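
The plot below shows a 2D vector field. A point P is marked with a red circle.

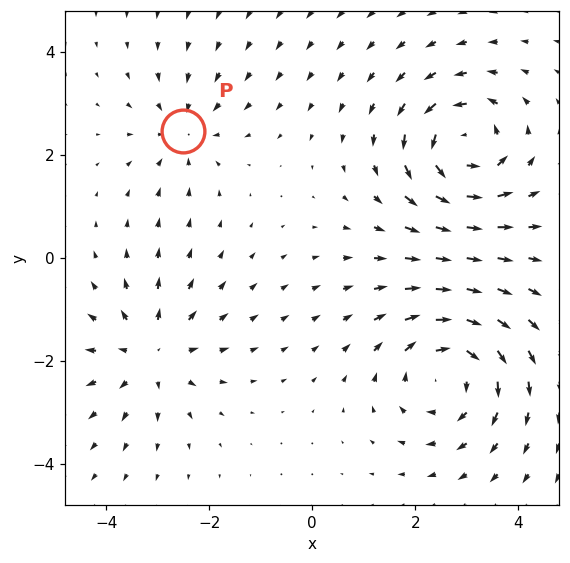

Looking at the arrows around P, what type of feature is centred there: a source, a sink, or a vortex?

sink

At P (-2.5, 2.5) the arrows converge inward. Divergence about -3, curl ≈0 — negative divergence with near-zero curl is a sink.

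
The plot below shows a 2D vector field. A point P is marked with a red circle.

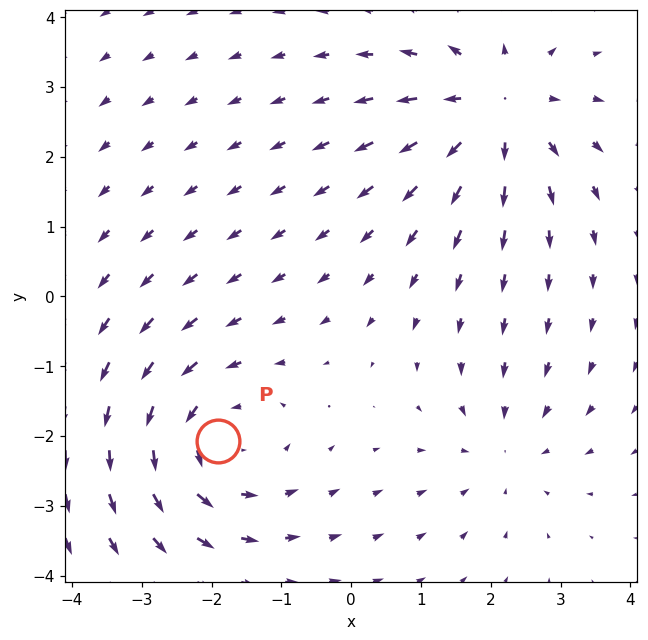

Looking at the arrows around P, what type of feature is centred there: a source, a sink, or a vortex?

vortex

At P (-1.9, -2.1) the arrows circulate counterclockwise. Divergence ≈0, curl about +4 — near-zero divergence with nonzero curl is a vortex.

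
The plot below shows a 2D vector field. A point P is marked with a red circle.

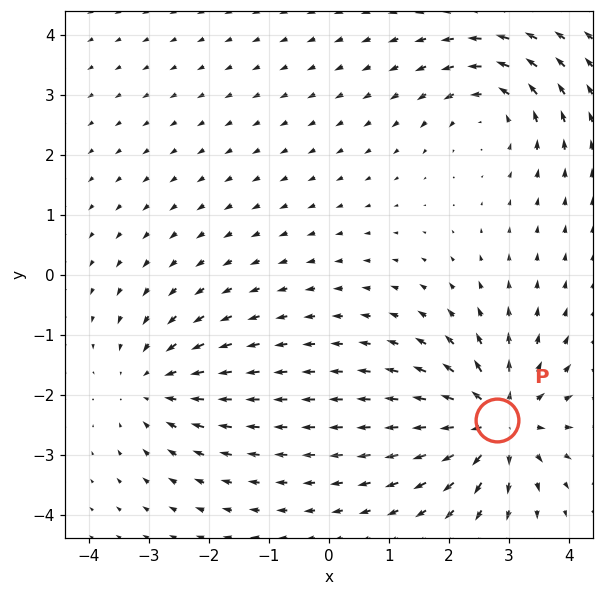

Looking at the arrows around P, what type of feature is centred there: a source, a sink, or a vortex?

At P (2.8, -2.4) the arrows spread outward. Divergence about +5, curl ≈0 — positive divergence with near-zero curl is a source.

source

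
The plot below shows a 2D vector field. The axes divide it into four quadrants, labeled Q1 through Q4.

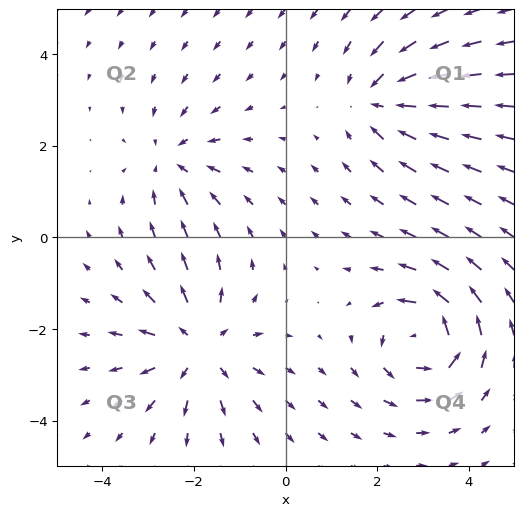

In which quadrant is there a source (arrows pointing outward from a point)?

Q3

The source sits at approximately (-1.9, -2.4), which lies in quadrant Q3. The divergence there is about +4, positive as expected for a source.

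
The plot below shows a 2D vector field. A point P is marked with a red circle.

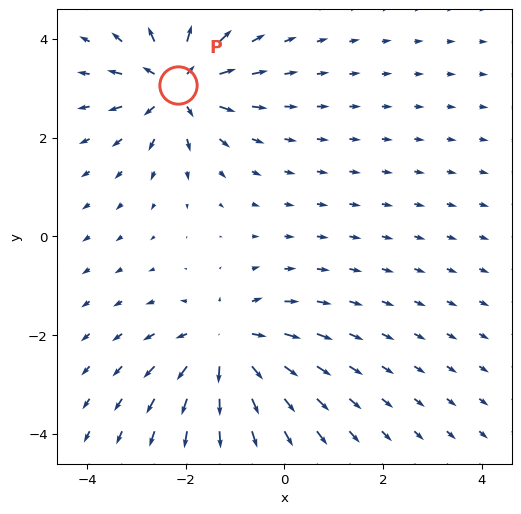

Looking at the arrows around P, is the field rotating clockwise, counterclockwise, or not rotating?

Near P at (-2.2, 3.1) the arrows show no circulation. The curl there is ≈0.

not rotating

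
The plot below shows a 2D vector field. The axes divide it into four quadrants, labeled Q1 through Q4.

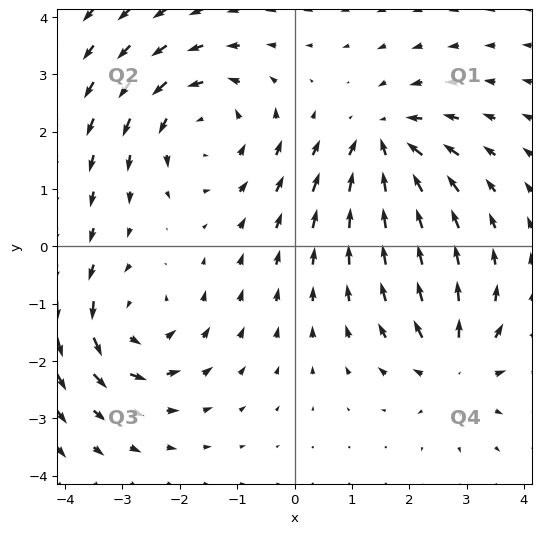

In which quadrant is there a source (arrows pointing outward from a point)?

Q4

The source sits at approximately (2.8, -2.1), which lies in quadrant Q4. The divergence there is about +4, positive as expected for a source.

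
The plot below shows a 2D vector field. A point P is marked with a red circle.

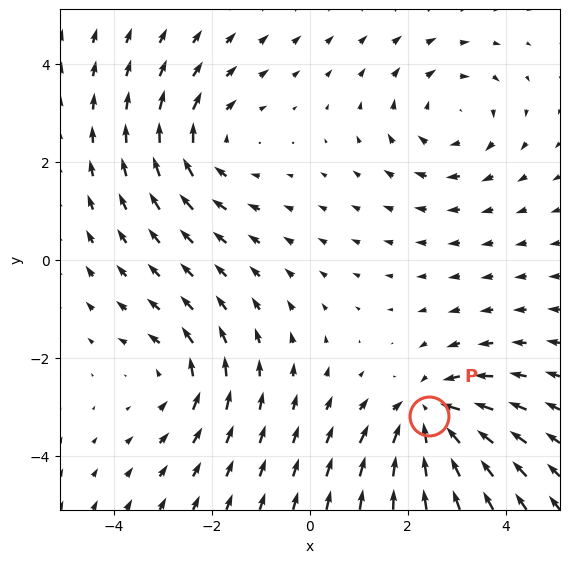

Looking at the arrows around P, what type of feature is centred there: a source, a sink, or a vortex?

At P (2.4, -3.2) the arrows converge inward. Divergence about -5, curl ≈0 — negative divergence with near-zero curl is a sink.

sink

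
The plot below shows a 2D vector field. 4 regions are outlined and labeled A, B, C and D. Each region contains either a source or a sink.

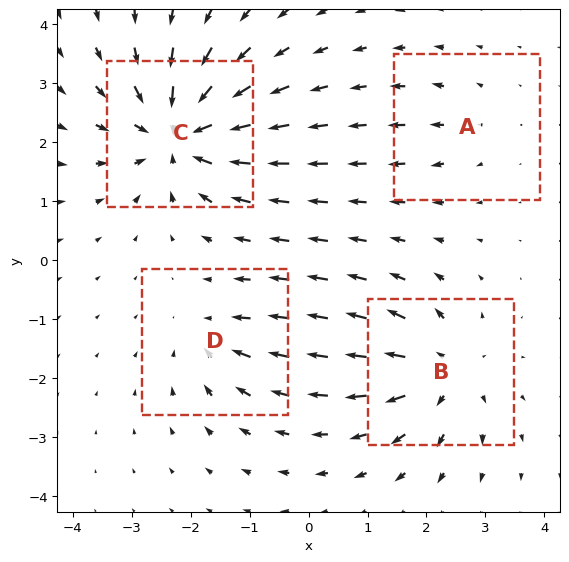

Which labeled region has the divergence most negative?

Divergence at each region's feature centre — A: about +2, B: about +6, C: about -8, D: about -4. Region C is most negative.

C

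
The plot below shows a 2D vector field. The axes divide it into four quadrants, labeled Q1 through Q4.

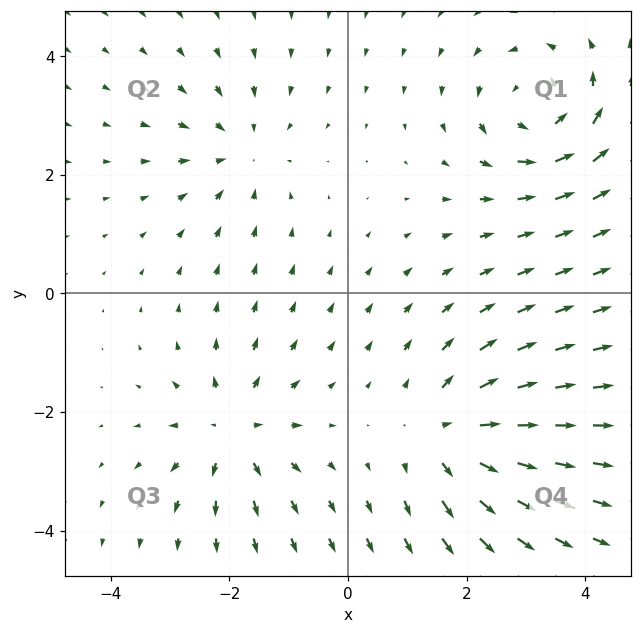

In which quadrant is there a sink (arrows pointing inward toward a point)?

The sink sits at approximately (-1.8, 2.4), which lies in quadrant Q2. The divergence there is about -3, negative as expected for a sink.

Q2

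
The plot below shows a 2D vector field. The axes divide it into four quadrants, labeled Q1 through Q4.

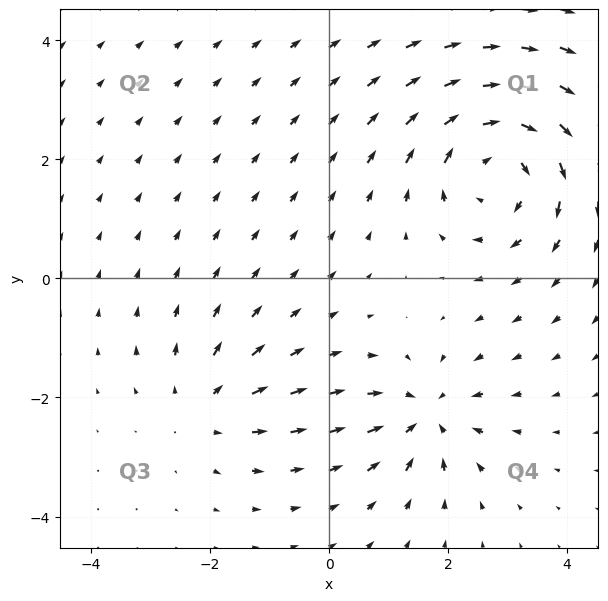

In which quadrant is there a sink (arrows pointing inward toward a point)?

The sink sits at approximately (1.6, -2.3), which lies in quadrant Q4. The divergence there is about -4, negative as expected for a sink.

Q4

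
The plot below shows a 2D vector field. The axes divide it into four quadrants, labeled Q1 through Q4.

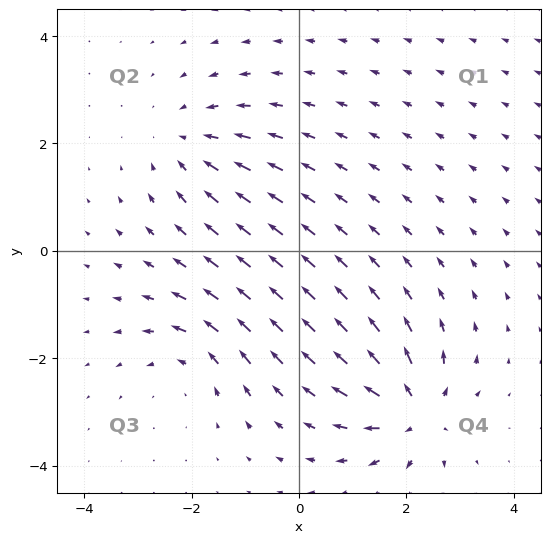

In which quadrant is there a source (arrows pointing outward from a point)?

The source sits at approximately (2.2, -3.0), which lies in quadrant Q4. The divergence there is about +7, positive as expected for a source.

Q4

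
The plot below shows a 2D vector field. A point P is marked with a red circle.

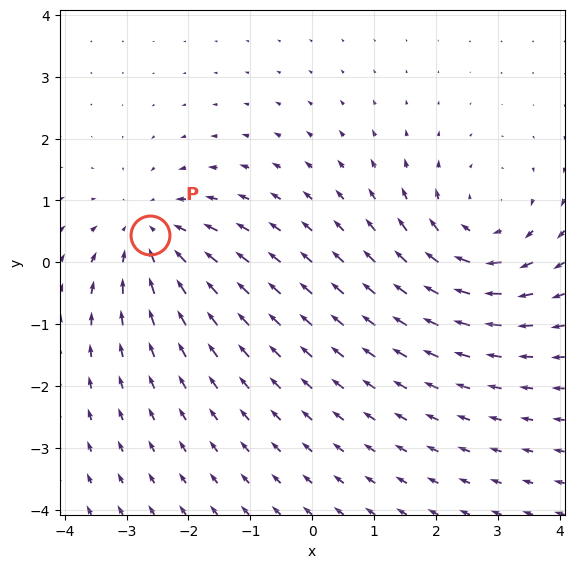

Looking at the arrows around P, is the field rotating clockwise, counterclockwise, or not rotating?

Near P at (-2.6, 0.4) the arrows show no circulation. The curl there is ≈0.

not rotating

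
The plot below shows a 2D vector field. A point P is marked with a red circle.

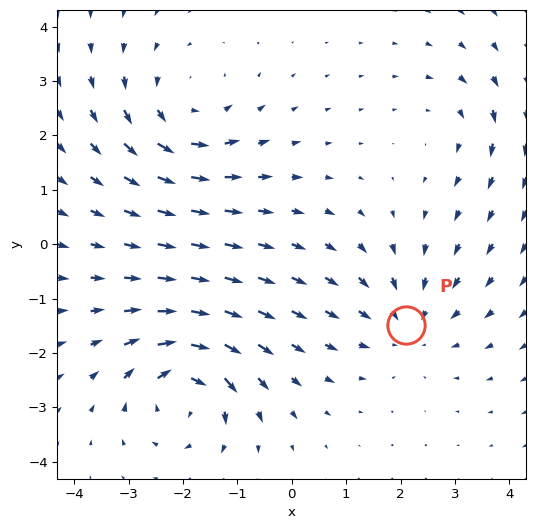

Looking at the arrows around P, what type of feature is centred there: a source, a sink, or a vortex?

sink

At P (2.1, -1.5) the arrows converge inward. Divergence about -3, curl ≈0 — negative divergence with near-zero curl is a sink.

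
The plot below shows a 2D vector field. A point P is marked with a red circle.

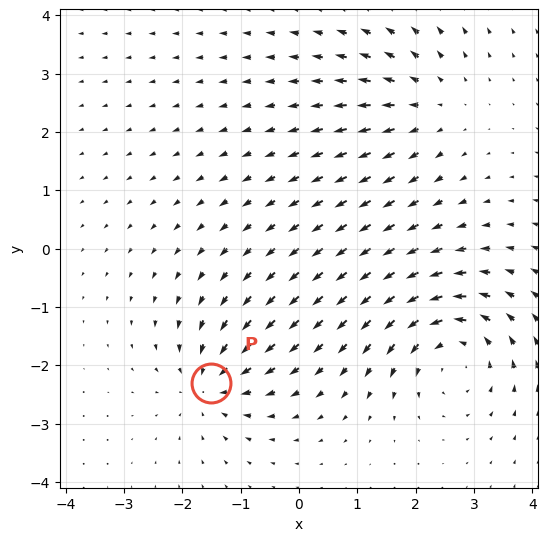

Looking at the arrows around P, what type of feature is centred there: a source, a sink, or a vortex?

sink

At P (-1.5, -2.3) the arrows converge inward. Divergence about -4, curl ≈0 — negative divergence with near-zero curl is a sink.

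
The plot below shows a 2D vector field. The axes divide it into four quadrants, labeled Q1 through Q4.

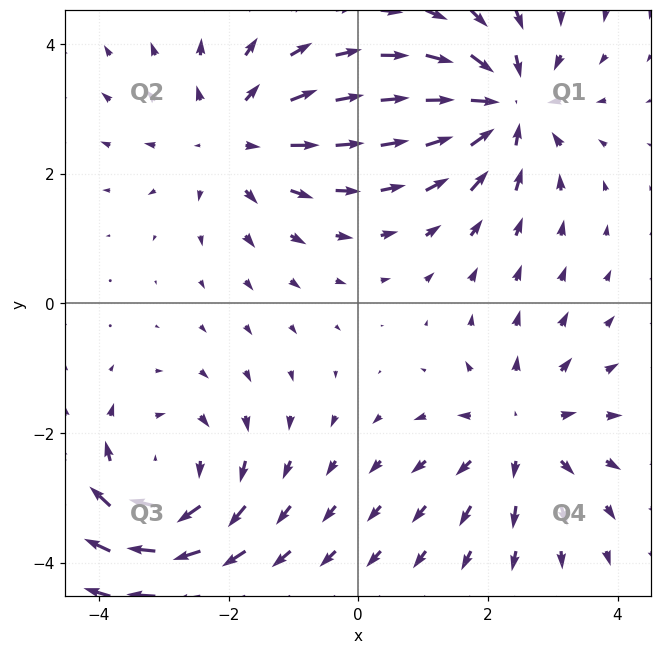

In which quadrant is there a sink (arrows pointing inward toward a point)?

The sink sits at approximately (2.3, 3.0), which lies in quadrant Q1. The divergence there is about -6, negative as expected for a sink.

Q1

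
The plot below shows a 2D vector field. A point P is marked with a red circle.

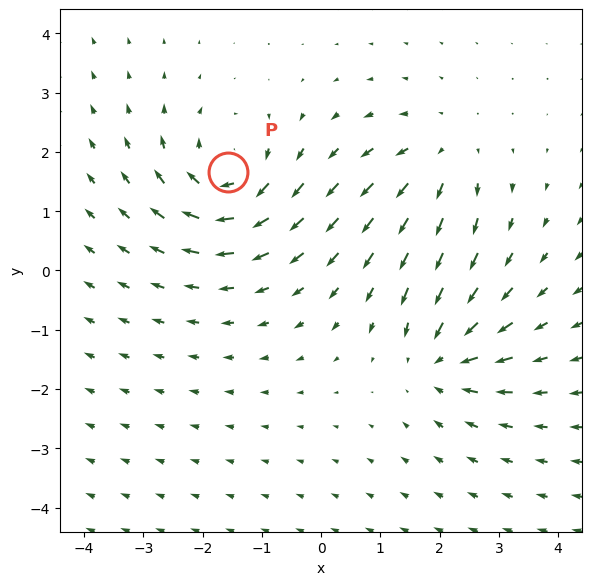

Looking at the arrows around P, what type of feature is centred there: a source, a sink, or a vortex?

At P (-1.6, 1.7) the arrows circulate clockwise. Divergence ≈0, curl about -5 — near-zero divergence with nonzero curl is a vortex.

vortex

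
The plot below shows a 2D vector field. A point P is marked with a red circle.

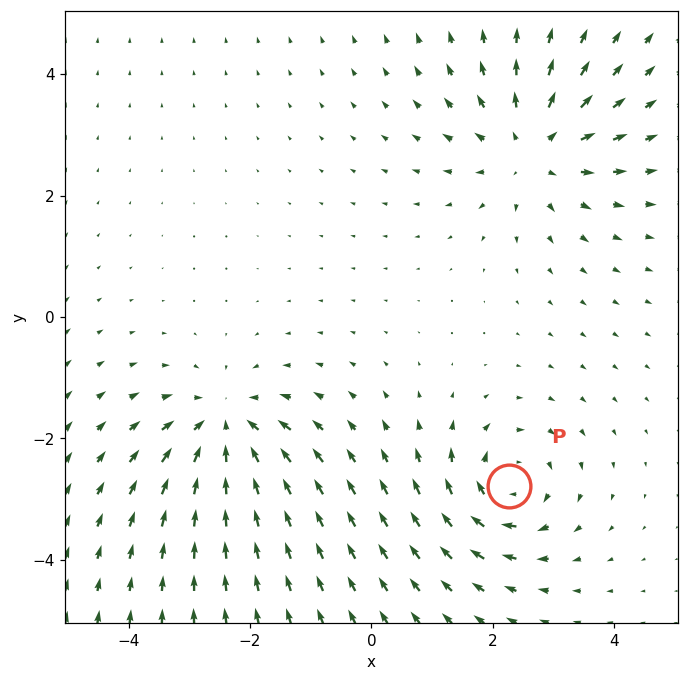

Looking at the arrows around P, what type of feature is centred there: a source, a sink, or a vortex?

vortex

At P (2.3, -2.8) the arrows circulate clockwise. Divergence ≈0, curl about -4 — near-zero divergence with nonzero curl is a vortex.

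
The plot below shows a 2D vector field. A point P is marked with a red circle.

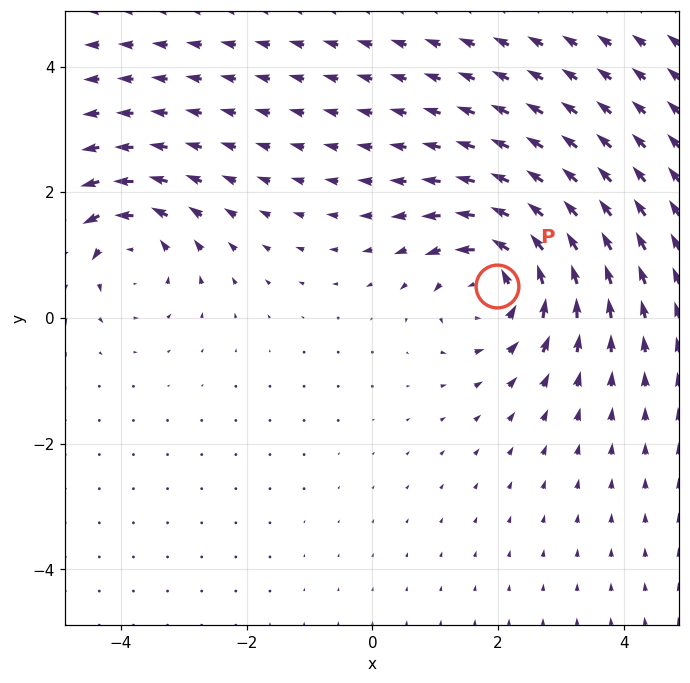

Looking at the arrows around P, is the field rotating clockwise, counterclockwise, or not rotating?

Near P at (2.0, 0.5) the arrows circulate counterclockwise. The curl (z-component) there is about +5; positive curl means counterclockwise rotation.

counterclockwise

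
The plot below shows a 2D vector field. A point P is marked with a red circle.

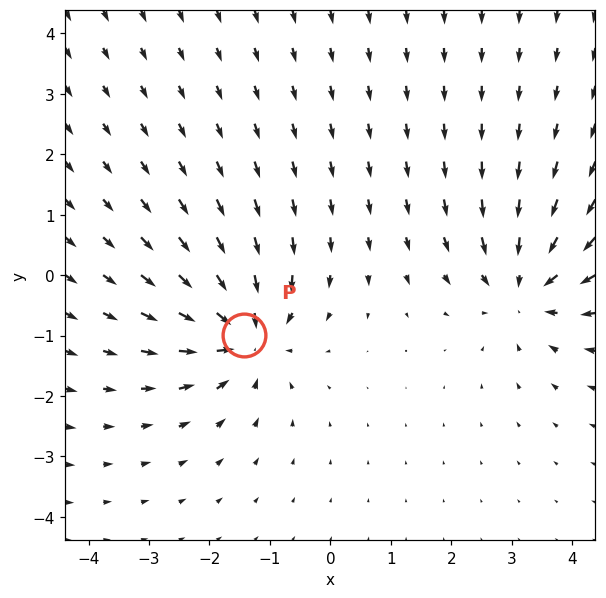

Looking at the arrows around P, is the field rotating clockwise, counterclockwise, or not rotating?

Near P at (-1.4, -1.0) the arrows show no circulation. The curl there is ≈0.

not rotating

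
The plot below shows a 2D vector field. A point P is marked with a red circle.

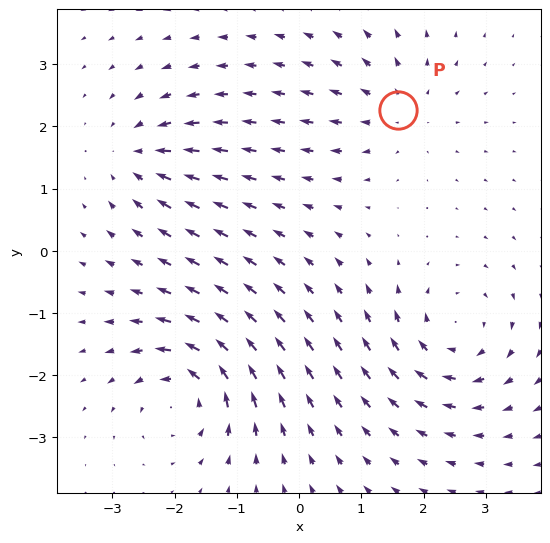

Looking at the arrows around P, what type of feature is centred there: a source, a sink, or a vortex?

source

At P (1.6, 2.3) the arrows spread outward. Divergence about +4, curl ≈0 — positive divergence with near-zero curl is a source.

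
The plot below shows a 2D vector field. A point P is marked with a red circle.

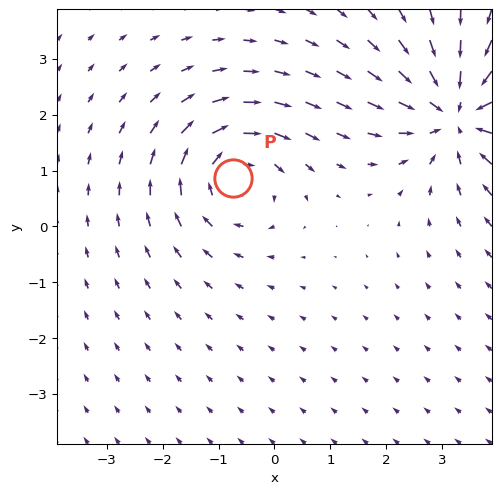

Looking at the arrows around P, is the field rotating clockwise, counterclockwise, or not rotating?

Near P at (-0.7, 0.9) the arrows circulate clockwise. The curl (z-component) there is about -4; negative curl means clockwise rotation.

clockwise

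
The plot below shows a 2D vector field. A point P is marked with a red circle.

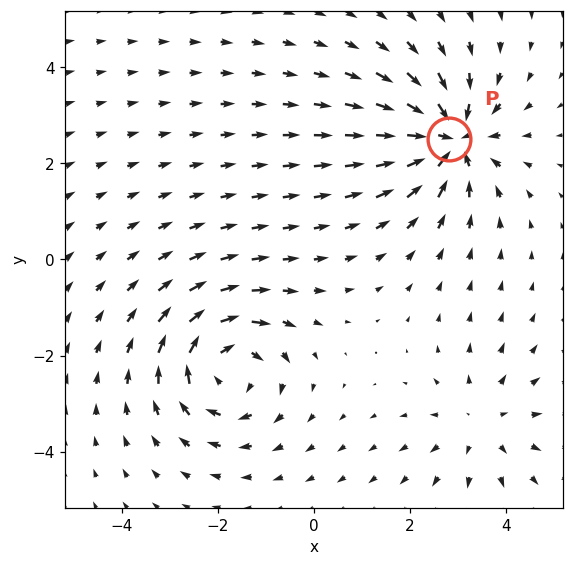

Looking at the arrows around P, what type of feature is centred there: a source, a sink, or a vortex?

At P (2.8, 2.5) the arrows converge inward. Divergence about -6, curl ≈0 — negative divergence with near-zero curl is a sink.

sink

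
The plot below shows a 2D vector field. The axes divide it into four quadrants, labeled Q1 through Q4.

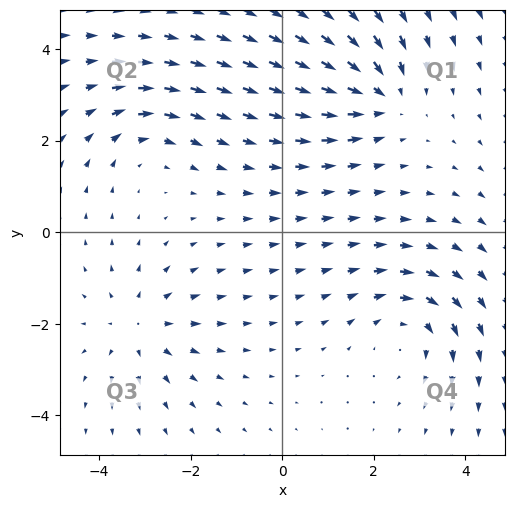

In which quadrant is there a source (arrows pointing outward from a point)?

Q3

The source sits at approximately (-3.1, -2.0), which lies in quadrant Q3. The divergence there is about +3, positive as expected for a source.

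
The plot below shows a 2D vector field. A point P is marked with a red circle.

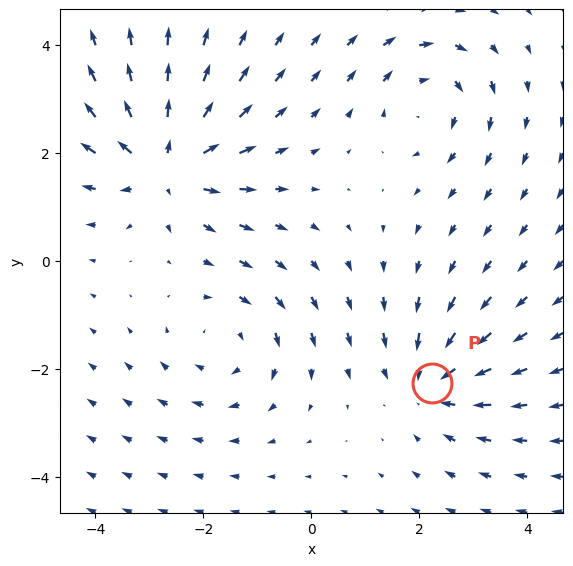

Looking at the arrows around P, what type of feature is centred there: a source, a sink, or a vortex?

sink

At P (2.2, -2.3) the arrows converge inward. Divergence about -4, curl ≈0 — negative divergence with near-zero curl is a sink.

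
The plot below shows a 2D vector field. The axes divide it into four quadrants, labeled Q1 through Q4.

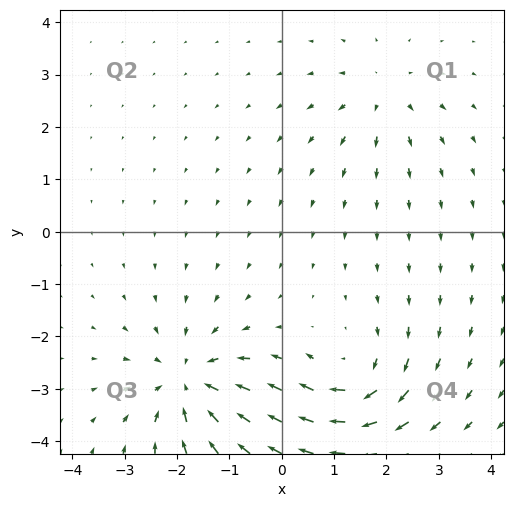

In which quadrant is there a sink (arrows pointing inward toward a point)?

The sink sits at approximately (-1.8, -2.9), which lies in quadrant Q3. The divergence there is about -5, negative as expected for a sink.

Q3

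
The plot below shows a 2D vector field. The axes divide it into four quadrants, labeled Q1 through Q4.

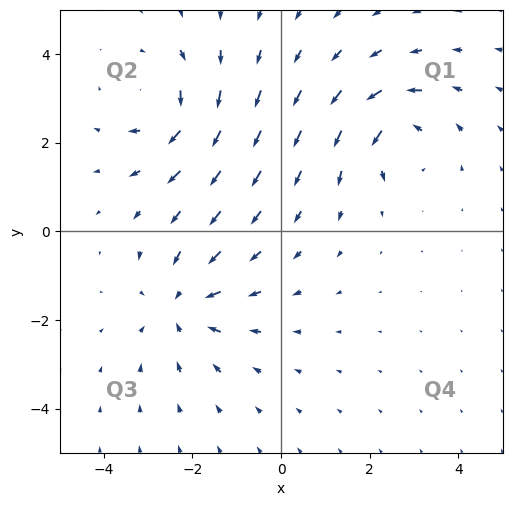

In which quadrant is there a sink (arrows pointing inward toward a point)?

The sink sits at approximately (-2.3, -1.7), which lies in quadrant Q3. The divergence there is about -4, negative as expected for a sink.

Q3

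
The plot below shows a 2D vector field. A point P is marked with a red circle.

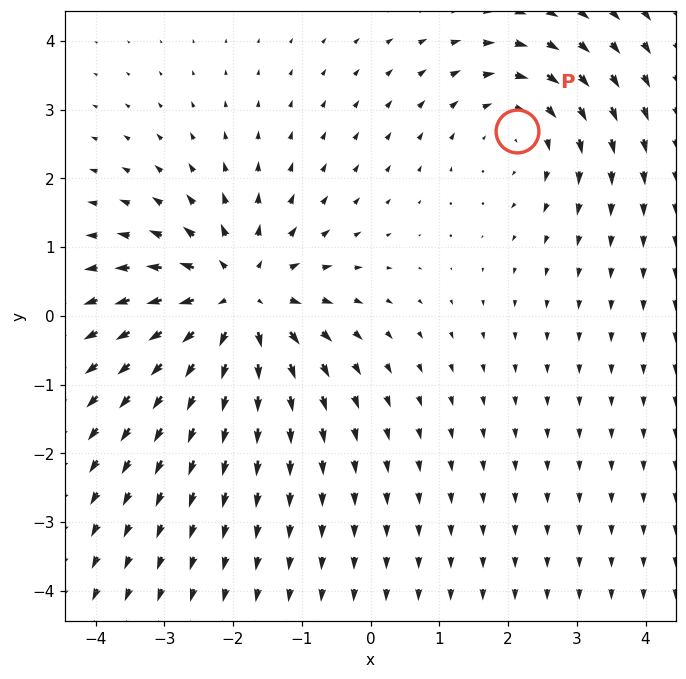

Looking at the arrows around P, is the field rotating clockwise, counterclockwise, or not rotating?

clockwise

Near P at (2.1, 2.7) the arrows circulate clockwise. The curl (z-component) there is about -3; negative curl means clockwise rotation.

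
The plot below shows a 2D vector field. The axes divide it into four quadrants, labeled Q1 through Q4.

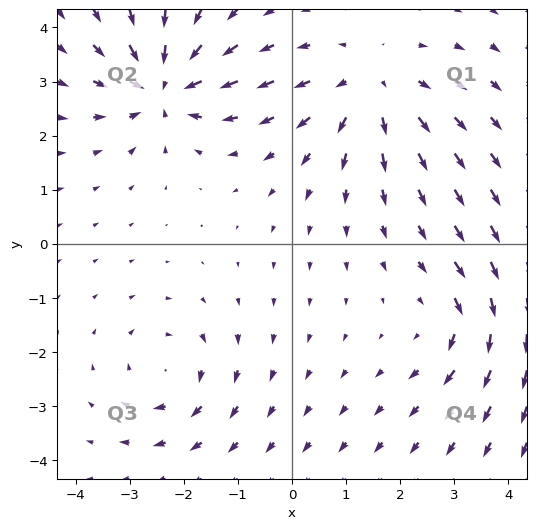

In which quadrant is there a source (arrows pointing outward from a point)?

Q1

The source sits at approximately (1.5, 2.9), which lies in quadrant Q1. The divergence there is about +4, positive as expected for a source.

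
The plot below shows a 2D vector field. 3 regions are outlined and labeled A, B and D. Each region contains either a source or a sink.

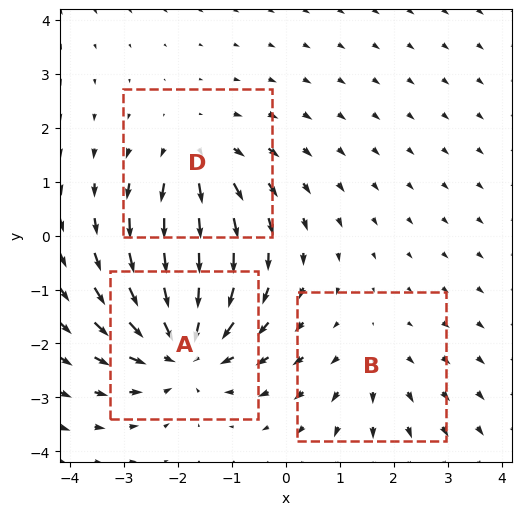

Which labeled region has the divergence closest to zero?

Divergence at each region's feature centre — A: about -4, B: about +2, D: about +3. Region B is closest to zero.

B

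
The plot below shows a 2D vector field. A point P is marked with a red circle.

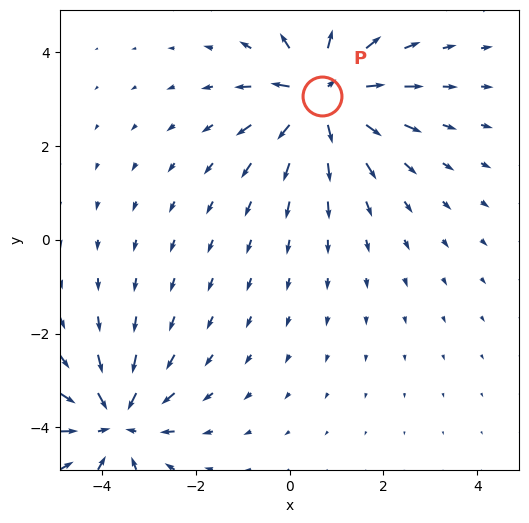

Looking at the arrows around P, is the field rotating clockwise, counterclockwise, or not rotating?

Near P at (0.7, 3.1) the arrows show no circulation. The curl there is ≈0.

not rotating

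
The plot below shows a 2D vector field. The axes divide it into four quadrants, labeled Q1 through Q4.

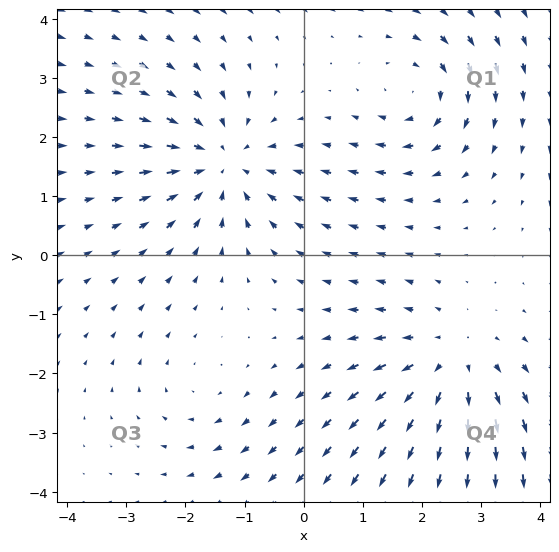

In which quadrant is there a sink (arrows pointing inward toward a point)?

The sink sits at approximately (-1.3, 1.5), which lies in quadrant Q2. The divergence there is about -5, negative as expected for a sink.

Q2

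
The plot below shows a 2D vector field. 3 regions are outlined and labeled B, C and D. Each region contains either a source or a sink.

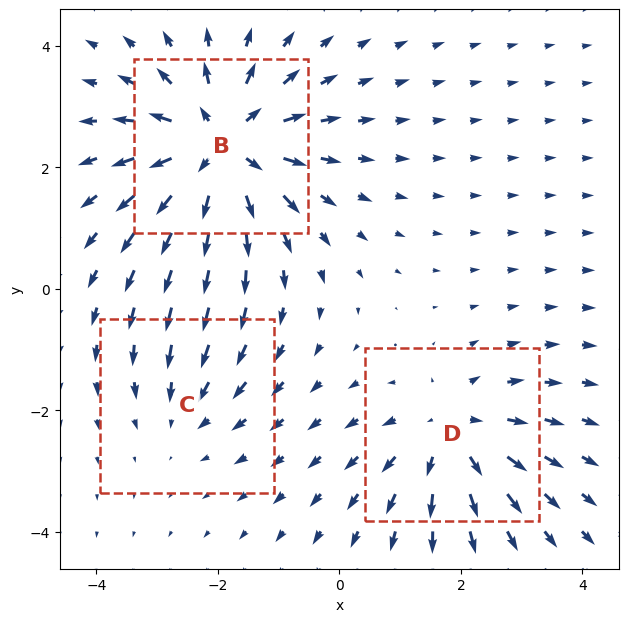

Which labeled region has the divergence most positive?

Divergence at each region's feature centre — B: about +5, C: about -2, D: about +3. Region B is most positive.

B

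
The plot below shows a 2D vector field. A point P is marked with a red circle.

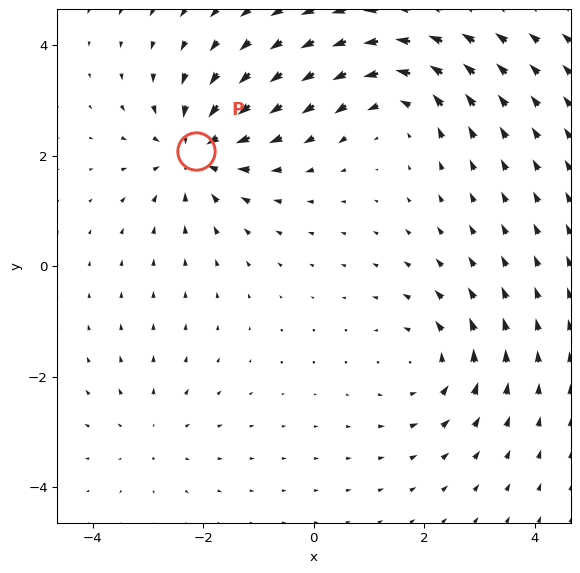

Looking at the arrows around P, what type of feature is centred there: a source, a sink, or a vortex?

sink

At P (-2.1, 2.1) the arrows converge inward. Divergence about -5, curl ≈0 — negative divergence with near-zero curl is a sink.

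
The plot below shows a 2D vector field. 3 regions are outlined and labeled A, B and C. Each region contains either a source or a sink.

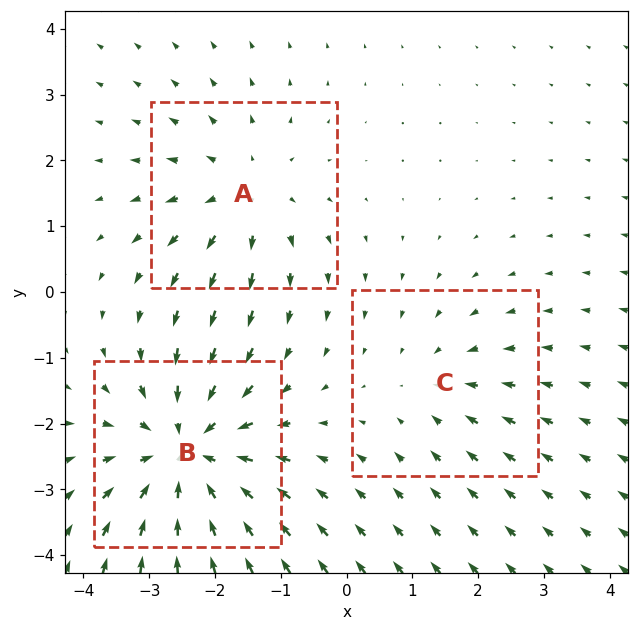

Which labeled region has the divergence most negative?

B

Divergence at each region's feature centre — A: about +3, B: about -4, C: about -2. Region B is most negative.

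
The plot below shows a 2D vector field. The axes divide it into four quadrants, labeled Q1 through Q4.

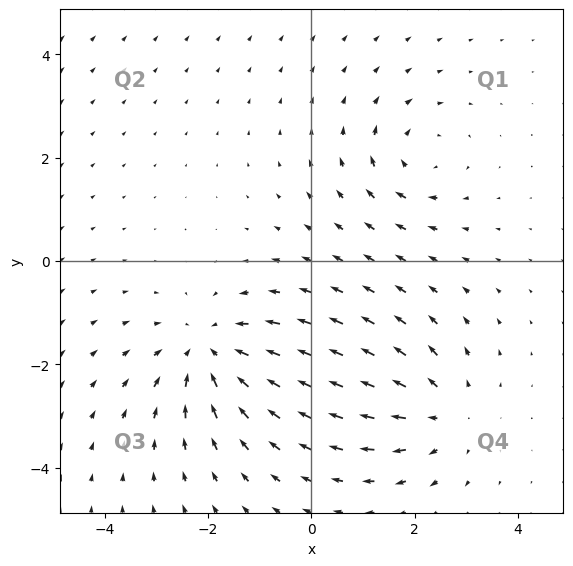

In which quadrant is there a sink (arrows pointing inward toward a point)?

Q3

The sink sits at approximately (-2.0, -1.8), which lies in quadrant Q3. The divergence there is about -4, negative as expected for a sink.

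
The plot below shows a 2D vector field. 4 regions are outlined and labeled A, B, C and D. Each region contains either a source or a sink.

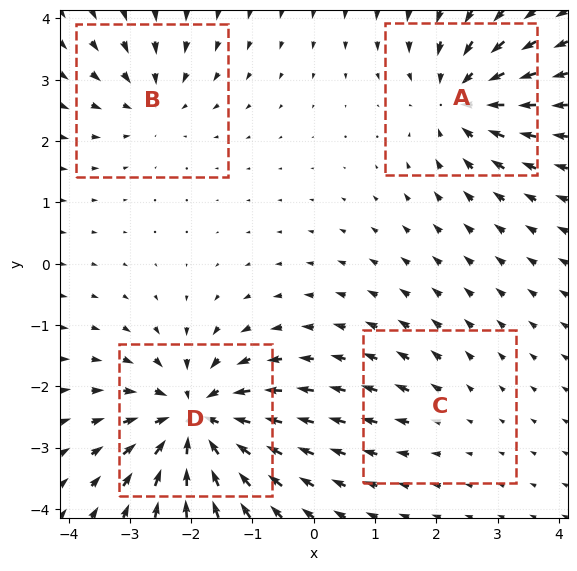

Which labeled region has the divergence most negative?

D

Divergence at each region's feature centre — A: about -6, B: about -4, C: about +2, D: about -8. Region D is most negative.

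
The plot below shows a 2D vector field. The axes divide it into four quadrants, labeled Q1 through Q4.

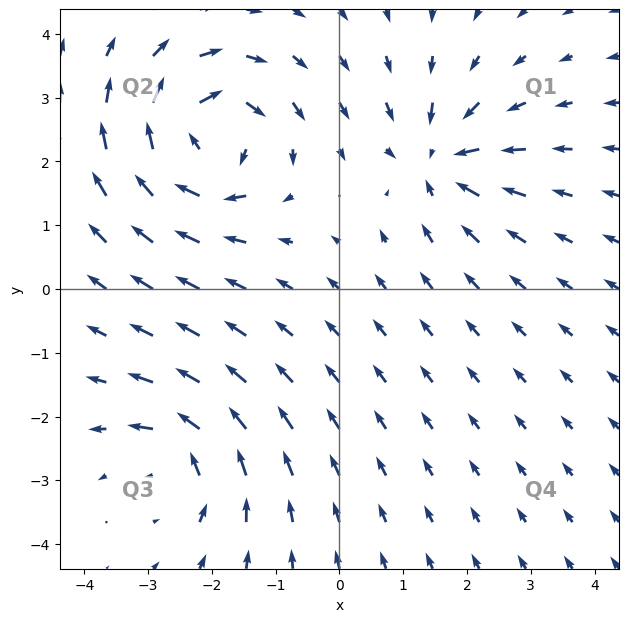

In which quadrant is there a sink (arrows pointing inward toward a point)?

The sink sits at approximately (1.6, 2.0), which lies in quadrant Q1. The divergence there is about -4, negative as expected for a sink.

Q1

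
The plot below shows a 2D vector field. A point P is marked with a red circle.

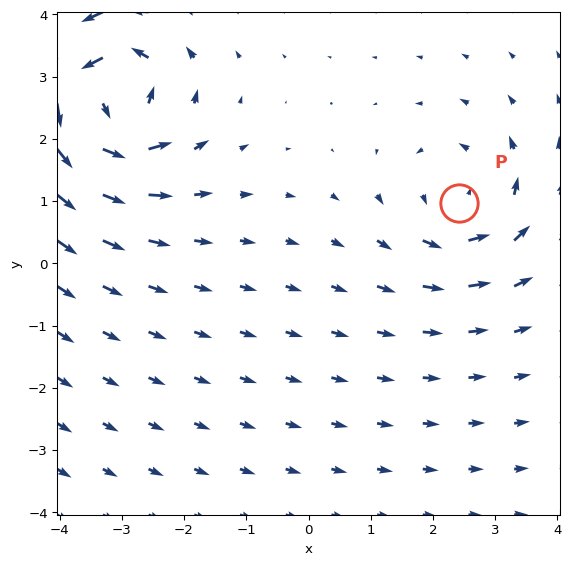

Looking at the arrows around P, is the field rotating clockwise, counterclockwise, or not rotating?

counterclockwise

Near P at (2.4, 1.0) the arrows circulate counterclockwise. The curl (z-component) there is about +3; positive curl means counterclockwise rotation.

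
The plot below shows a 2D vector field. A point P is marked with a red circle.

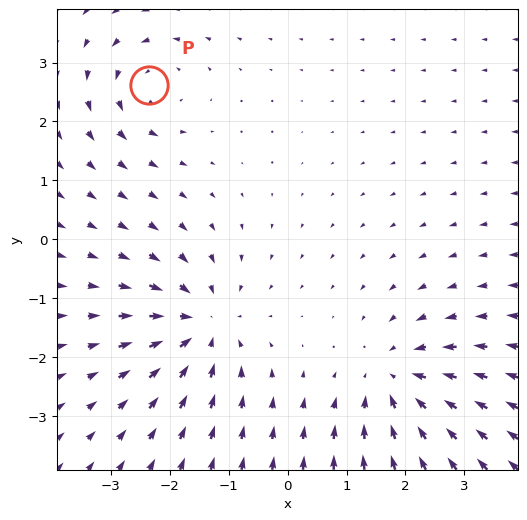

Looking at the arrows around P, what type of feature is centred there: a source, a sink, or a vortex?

At P (-2.4, 2.6) the arrows circulate counterclockwise. Divergence ≈0, curl about +3 — near-zero divergence with nonzero curl is a vortex.

vortex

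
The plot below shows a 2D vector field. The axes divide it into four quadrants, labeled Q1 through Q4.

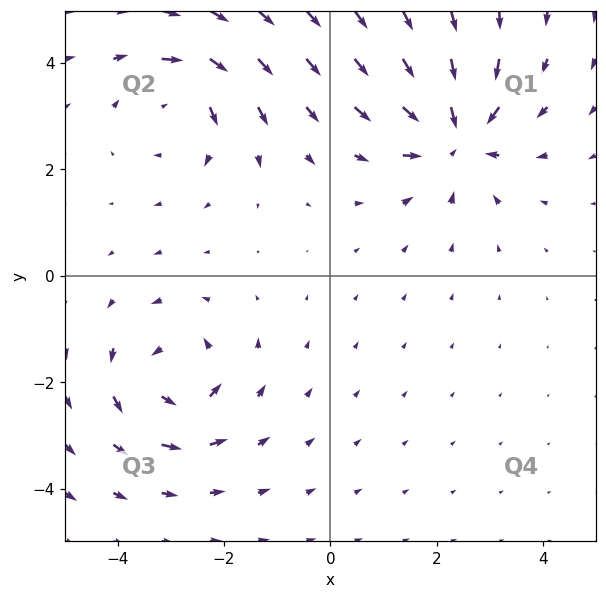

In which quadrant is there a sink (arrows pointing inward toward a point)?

Q1

The sink sits at approximately (2.4, 2.6), which lies in quadrant Q1. The divergence there is about -4, negative as expected for a sink.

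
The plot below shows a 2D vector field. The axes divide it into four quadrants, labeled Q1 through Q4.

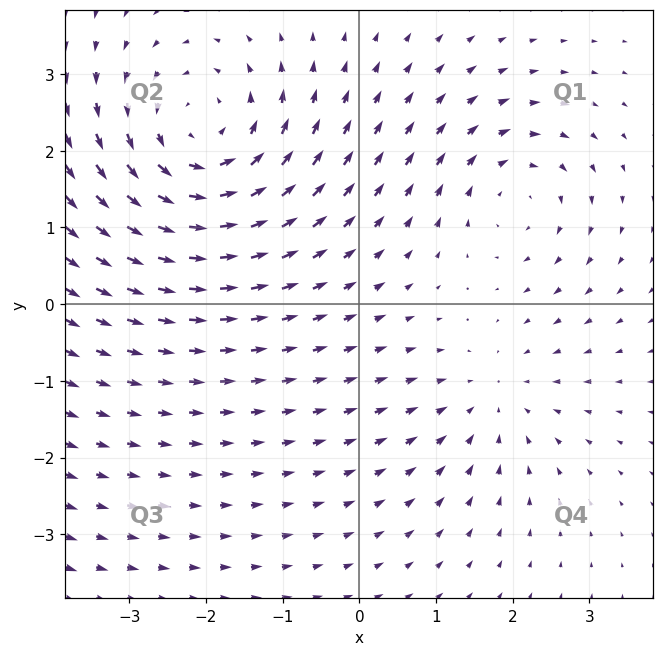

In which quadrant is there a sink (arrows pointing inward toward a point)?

The sink sits at approximately (1.7, -1.2), which lies in quadrant Q4. The divergence there is about -2, negative as expected for a sink.

Q4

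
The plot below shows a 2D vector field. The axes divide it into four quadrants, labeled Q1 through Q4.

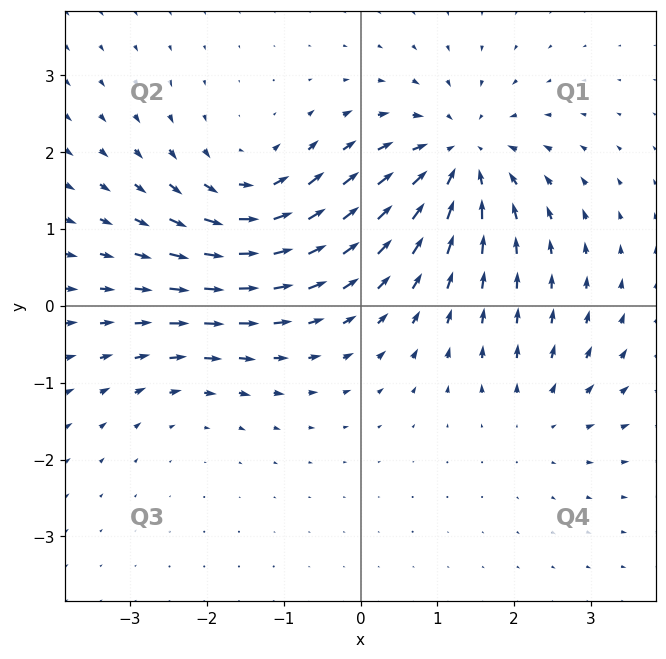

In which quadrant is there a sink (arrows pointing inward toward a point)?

The sink sits at approximately (1.3, 1.9), which lies in quadrant Q1. The divergence there is about -6, negative as expected for a sink.

Q1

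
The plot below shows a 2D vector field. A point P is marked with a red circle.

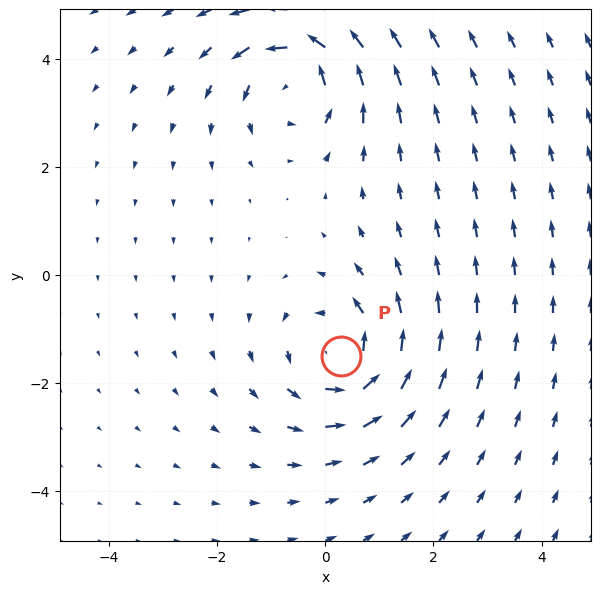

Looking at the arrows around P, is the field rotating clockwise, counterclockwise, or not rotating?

counterclockwise

Near P at (0.3, -1.5) the arrows circulate counterclockwise. The curl (z-component) there is about +4; positive curl means counterclockwise rotation.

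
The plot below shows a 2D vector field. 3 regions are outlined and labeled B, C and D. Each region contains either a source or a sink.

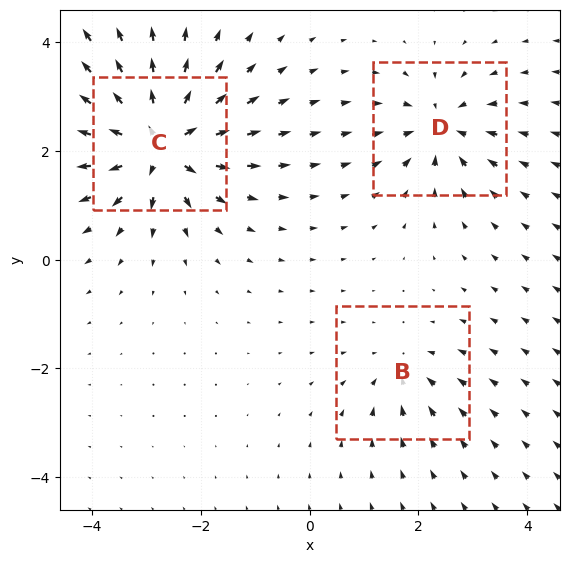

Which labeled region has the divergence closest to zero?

B

Divergence at each region's feature centre — B: about -3, C: about +7, D: about -4. Region B is closest to zero.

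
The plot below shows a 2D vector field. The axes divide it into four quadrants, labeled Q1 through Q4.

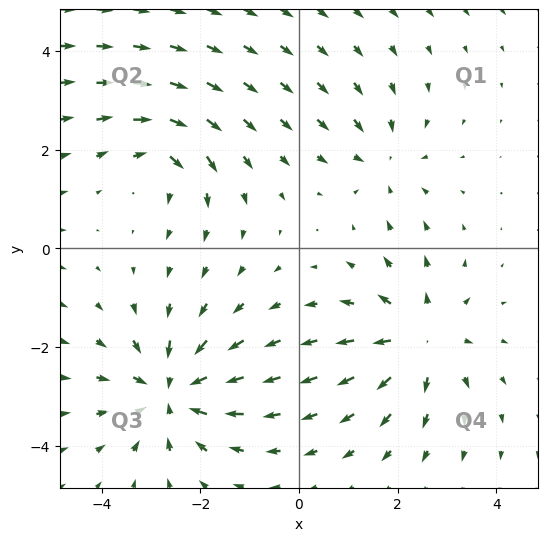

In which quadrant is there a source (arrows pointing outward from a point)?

Q4

The source sits at approximately (2.5, -1.8), which lies in quadrant Q4. The divergence there is about +4, positive as expected for a source.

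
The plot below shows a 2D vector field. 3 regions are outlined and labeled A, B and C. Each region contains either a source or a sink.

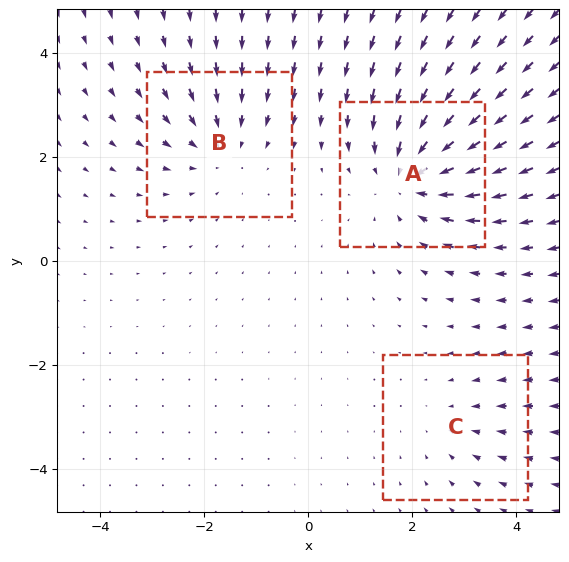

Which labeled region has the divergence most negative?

Divergence at each region's feature centre — A: about -5, B: about -3, C: about -2. Region A is most negative.

A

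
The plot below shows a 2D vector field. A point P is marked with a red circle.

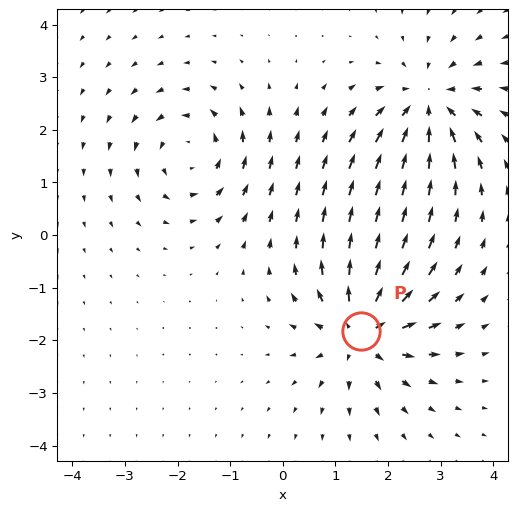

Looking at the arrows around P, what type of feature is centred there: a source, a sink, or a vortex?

source

At P (1.5, -1.8) the arrows spread outward. Divergence about +5, curl ≈0 — positive divergence with near-zero curl is a source.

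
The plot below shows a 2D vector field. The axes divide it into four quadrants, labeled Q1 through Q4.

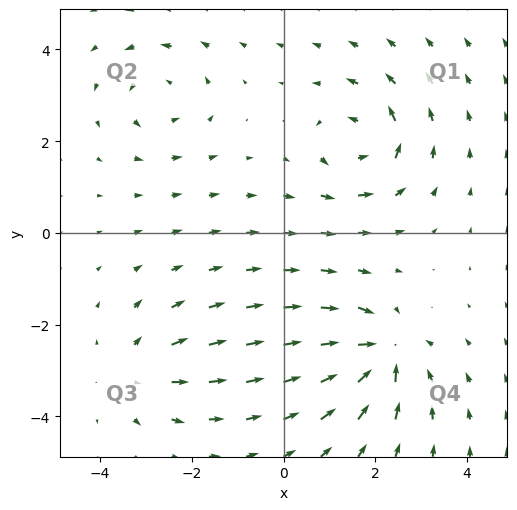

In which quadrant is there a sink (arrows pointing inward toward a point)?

The sink sits at approximately (2.2, -2.6), which lies in quadrant Q4. The divergence there is about -7, negative as expected for a sink.

Q4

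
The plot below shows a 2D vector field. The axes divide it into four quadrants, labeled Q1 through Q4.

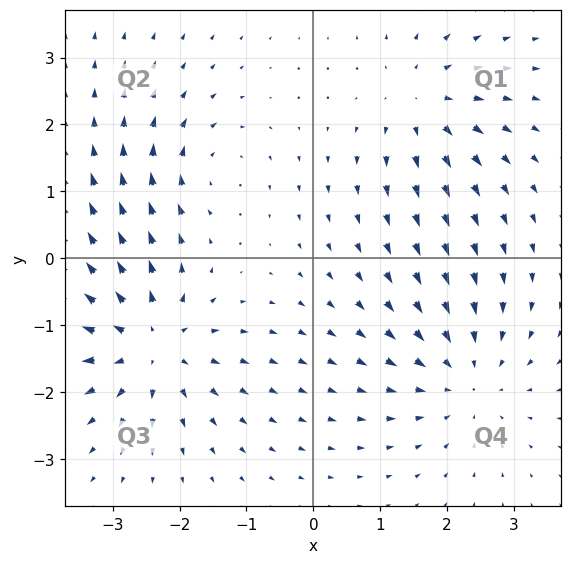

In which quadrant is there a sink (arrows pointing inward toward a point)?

The sink sits at approximately (2.3, -1.8), which lies in quadrant Q4. The divergence there is about -4, negative as expected for a sink.

Q4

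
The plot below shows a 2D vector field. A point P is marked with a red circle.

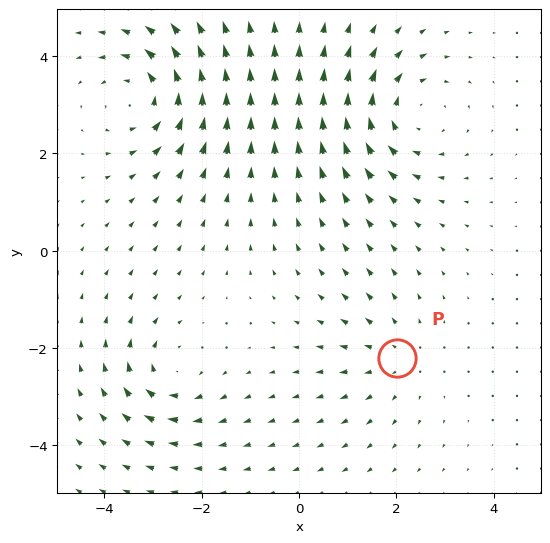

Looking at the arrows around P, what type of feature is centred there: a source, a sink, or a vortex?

source

At P (2.0, -2.2) the arrows spread outward. Divergence about +2, curl ≈0 — positive divergence with near-zero curl is a source.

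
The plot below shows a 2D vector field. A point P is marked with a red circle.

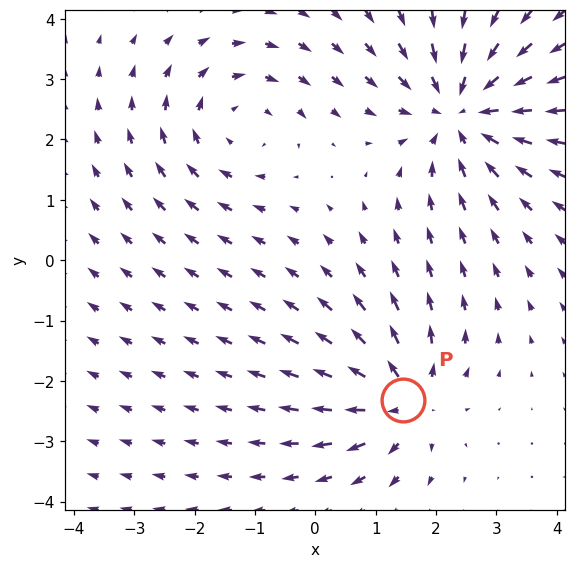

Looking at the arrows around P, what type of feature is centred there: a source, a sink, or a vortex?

source

At P (1.5, -2.3) the arrows spread outward. Divergence about +5, curl ≈0 — positive divergence with near-zero curl is a source.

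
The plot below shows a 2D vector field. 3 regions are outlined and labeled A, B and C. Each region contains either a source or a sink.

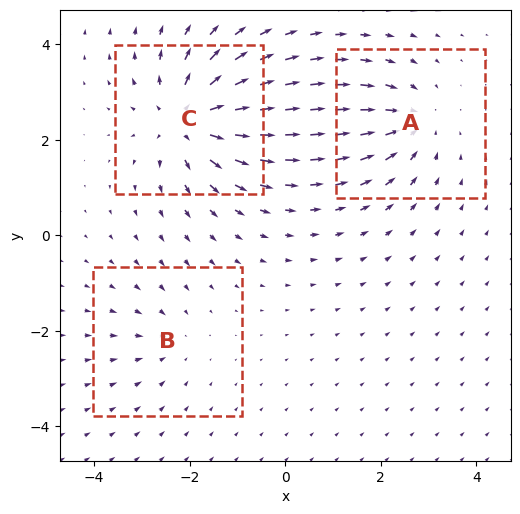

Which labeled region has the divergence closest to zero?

Divergence at each region's feature centre — A: about -4, B: about -2, C: about +5. Region B is closest to zero.

B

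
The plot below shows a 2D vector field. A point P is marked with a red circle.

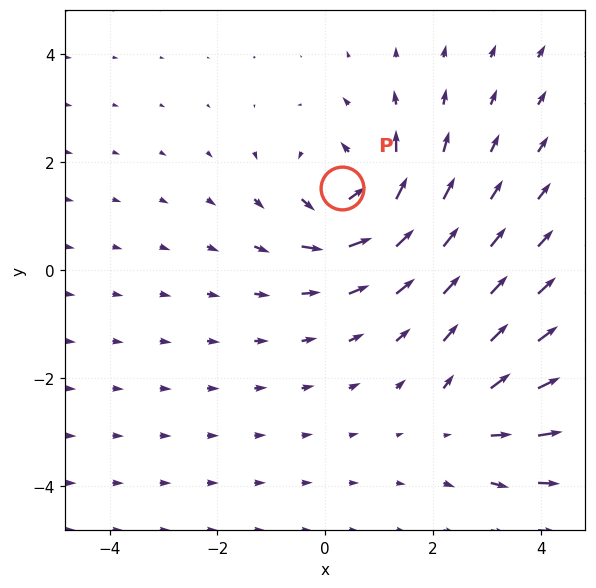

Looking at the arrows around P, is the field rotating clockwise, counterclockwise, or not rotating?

counterclockwise

Near P at (0.3, 1.5) the arrows circulate counterclockwise. The curl (z-component) there is about +5; positive curl means counterclockwise rotation.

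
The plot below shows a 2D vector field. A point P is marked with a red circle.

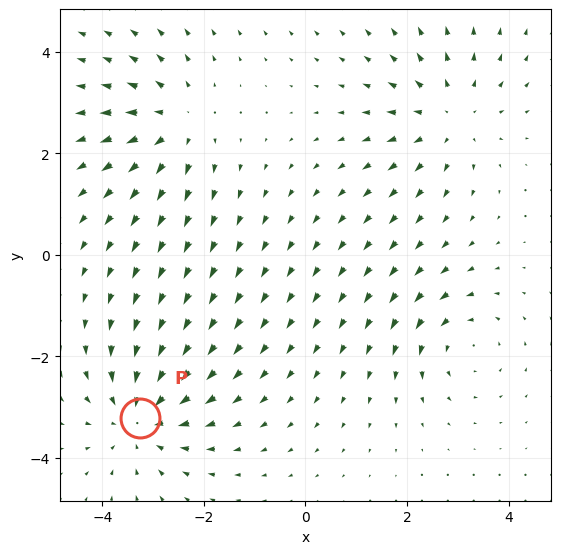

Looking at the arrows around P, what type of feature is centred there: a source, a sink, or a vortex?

sink

At P (-3.3, -3.2) the arrows converge inward. Divergence about -5, curl ≈0 — negative divergence with near-zero curl is a sink.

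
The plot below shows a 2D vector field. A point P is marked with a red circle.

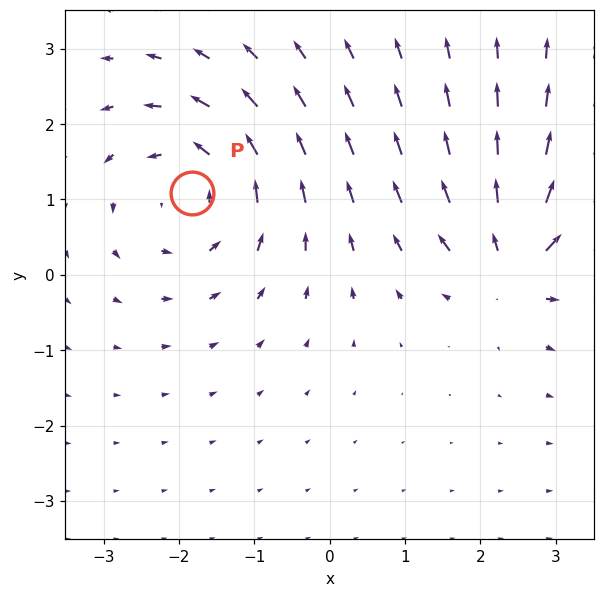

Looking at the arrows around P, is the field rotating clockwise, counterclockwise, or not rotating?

Near P at (-1.8, 1.1) the arrows circulate counterclockwise. The curl (z-component) there is about +4; positive curl means counterclockwise rotation.

counterclockwise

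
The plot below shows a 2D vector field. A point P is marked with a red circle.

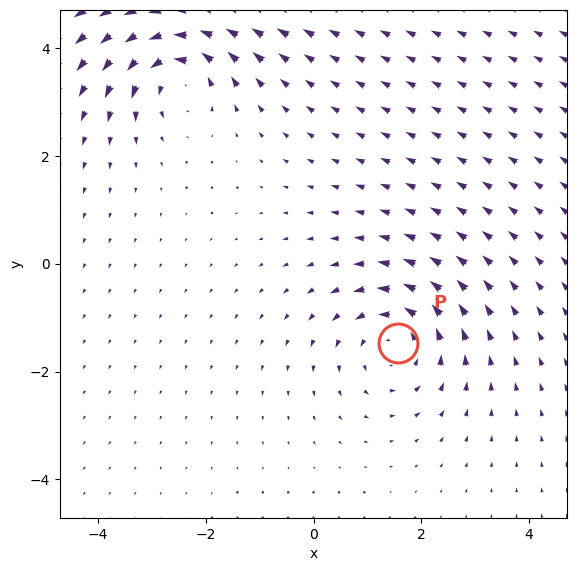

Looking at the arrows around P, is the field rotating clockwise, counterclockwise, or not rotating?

counterclockwise

Near P at (1.6, -1.5) the arrows circulate counterclockwise. The curl (z-component) there is about +4; positive curl means counterclockwise rotation.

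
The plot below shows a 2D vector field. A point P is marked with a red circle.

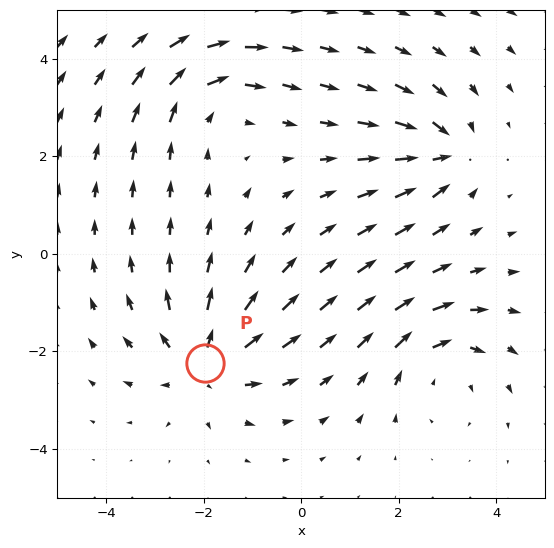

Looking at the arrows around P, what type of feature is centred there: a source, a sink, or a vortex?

At P (-2.0, -2.2) the arrows spread outward. Divergence about +5, curl ≈0 — positive divergence with near-zero curl is a source.

source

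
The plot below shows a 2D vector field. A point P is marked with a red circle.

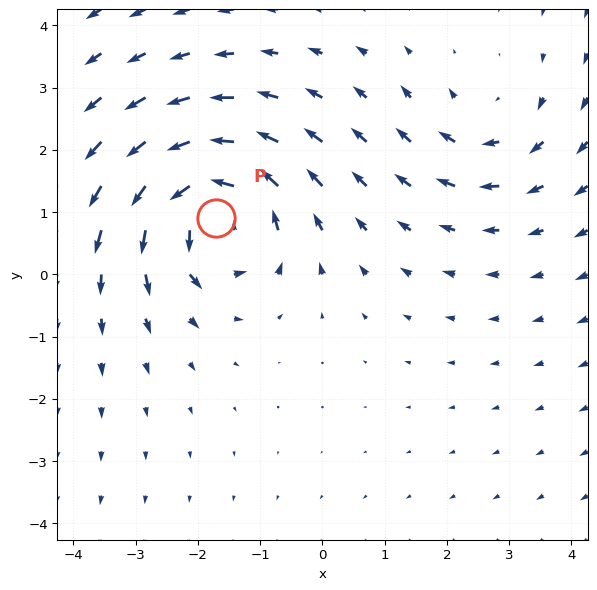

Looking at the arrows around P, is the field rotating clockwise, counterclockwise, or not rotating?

Near P at (-1.7, 0.9) the arrows circulate counterclockwise. The curl (z-component) there is about +6; positive curl means counterclockwise rotation.

counterclockwise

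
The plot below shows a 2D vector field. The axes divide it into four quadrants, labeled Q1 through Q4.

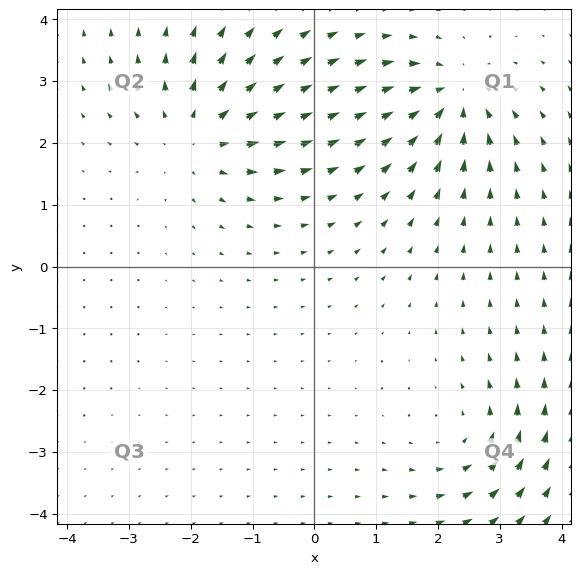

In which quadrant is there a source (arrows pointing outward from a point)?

The source sits at approximately (-1.9, 2.1), which lies in quadrant Q2. The divergence there is about +4, positive as expected for a source.

Q2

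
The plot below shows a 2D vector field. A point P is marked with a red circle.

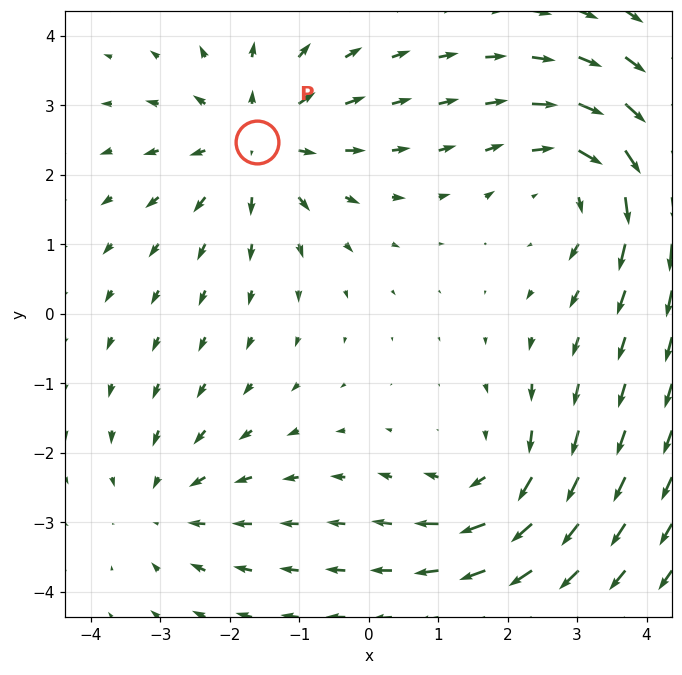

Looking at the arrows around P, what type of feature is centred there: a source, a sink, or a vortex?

At P (-1.6, 2.5) the arrows spread outward. Divergence about +4, curl ≈0 — positive divergence with near-zero curl is a source.

source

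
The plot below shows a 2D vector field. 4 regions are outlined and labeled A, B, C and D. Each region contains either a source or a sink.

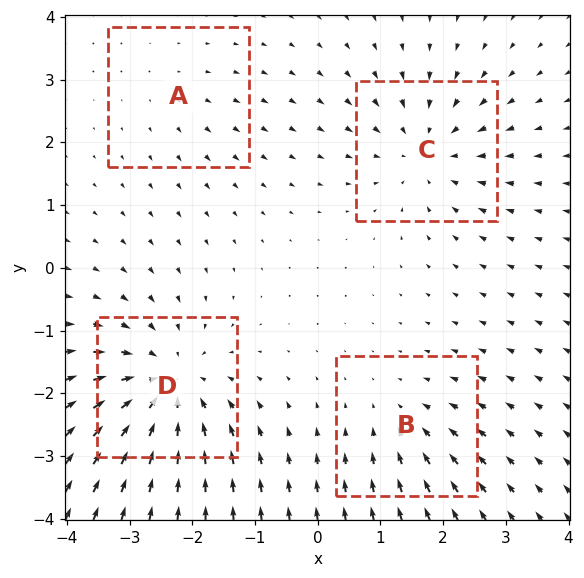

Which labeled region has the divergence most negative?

D

Divergence at each region's feature centre — A: about +2, B: about -3, C: about -5, D: about -7. Region D is most negative.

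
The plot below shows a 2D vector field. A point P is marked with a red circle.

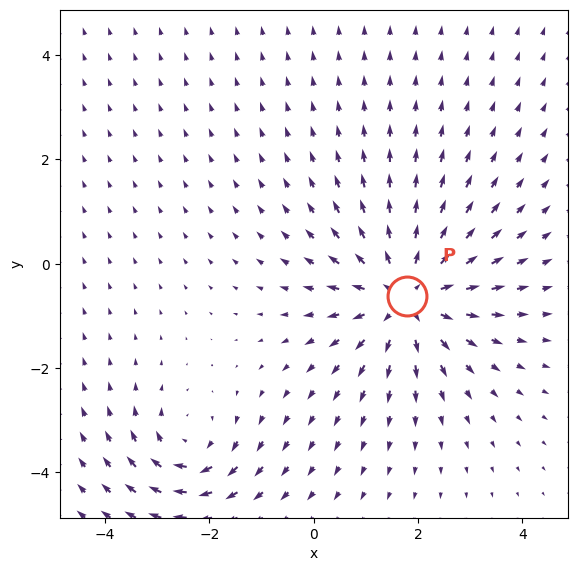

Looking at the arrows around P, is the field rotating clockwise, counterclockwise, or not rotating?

not rotating

Near P at (1.8, -0.6) the arrows show no circulation. The curl there is ≈0.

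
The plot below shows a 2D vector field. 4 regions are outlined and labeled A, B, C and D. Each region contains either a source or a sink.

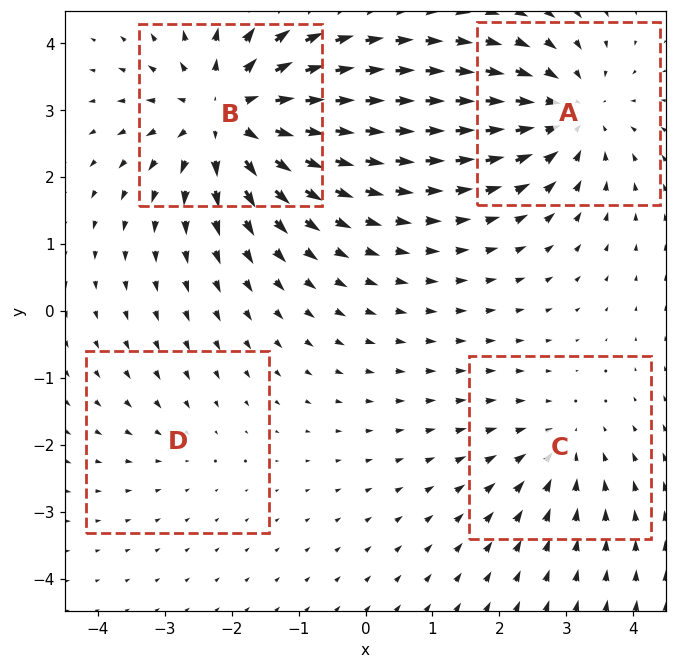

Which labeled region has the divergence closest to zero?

D

Divergence at each region's feature centre — A: about -5, B: about +7, C: about -3, D: about -2. Region D is closest to zero.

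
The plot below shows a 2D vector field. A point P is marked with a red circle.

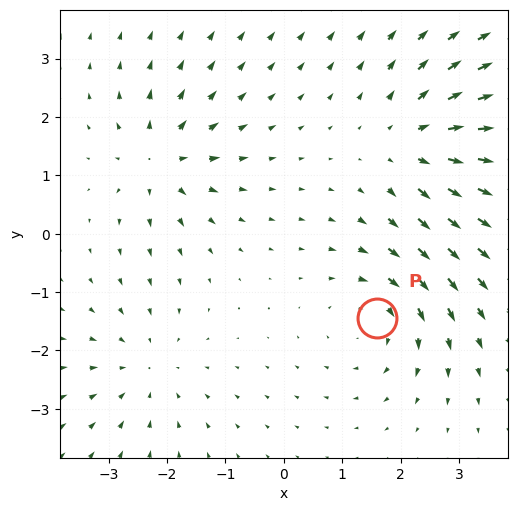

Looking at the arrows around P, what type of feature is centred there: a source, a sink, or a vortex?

vortex

At P (1.6, -1.4) the arrows circulate clockwise. Divergence ≈0, curl about -4 — near-zero divergence with nonzero curl is a vortex.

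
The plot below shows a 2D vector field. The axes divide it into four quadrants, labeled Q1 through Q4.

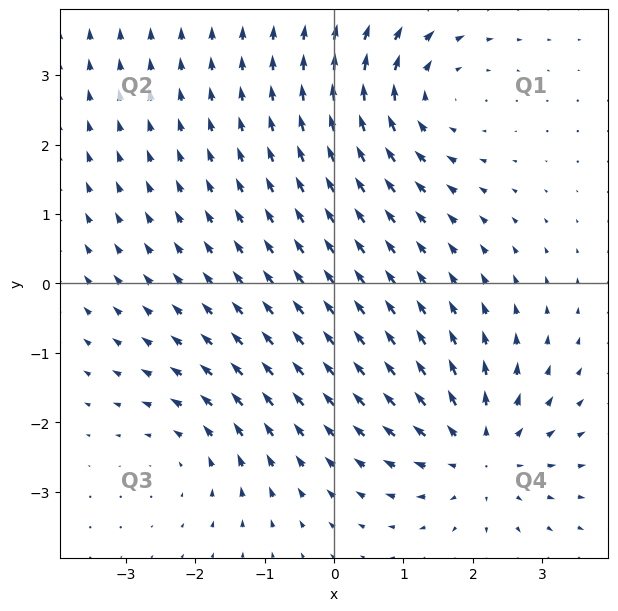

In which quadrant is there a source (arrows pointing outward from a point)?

Q4

The source sits at approximately (2.1, -2.5), which lies in quadrant Q4. The divergence there is about +4, positive as expected for a source.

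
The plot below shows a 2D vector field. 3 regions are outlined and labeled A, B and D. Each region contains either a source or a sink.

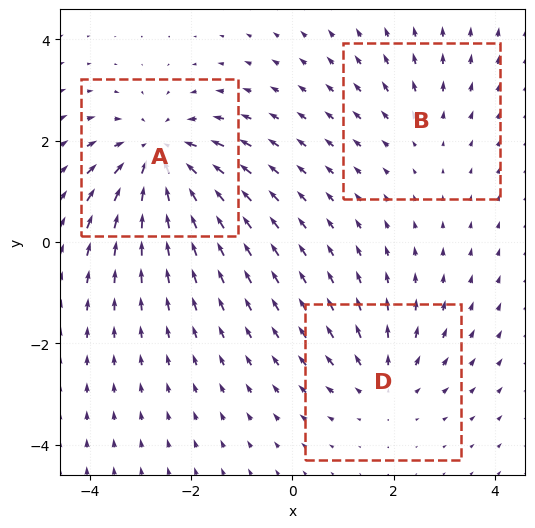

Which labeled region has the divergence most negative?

Divergence at each region's feature centre — A: about -5, B: about +2, D: about +3. Region A is most negative.

A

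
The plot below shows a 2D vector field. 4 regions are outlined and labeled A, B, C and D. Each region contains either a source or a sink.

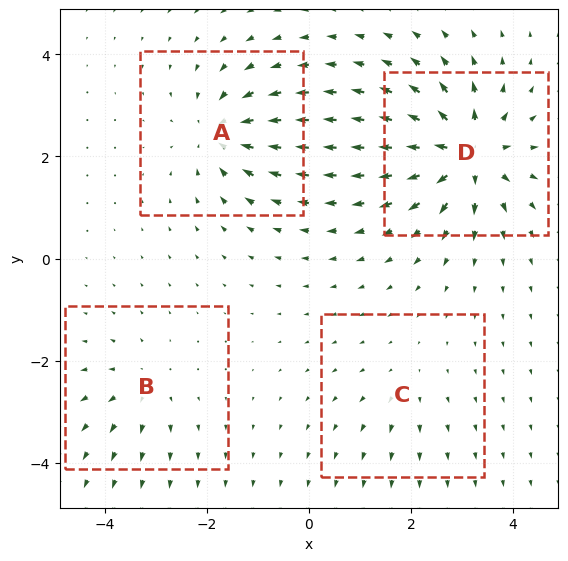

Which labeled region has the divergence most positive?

D

Divergence at each region's feature centre — A: about -6, B: about +4, C: about +2, D: about +9. Region D is most positive.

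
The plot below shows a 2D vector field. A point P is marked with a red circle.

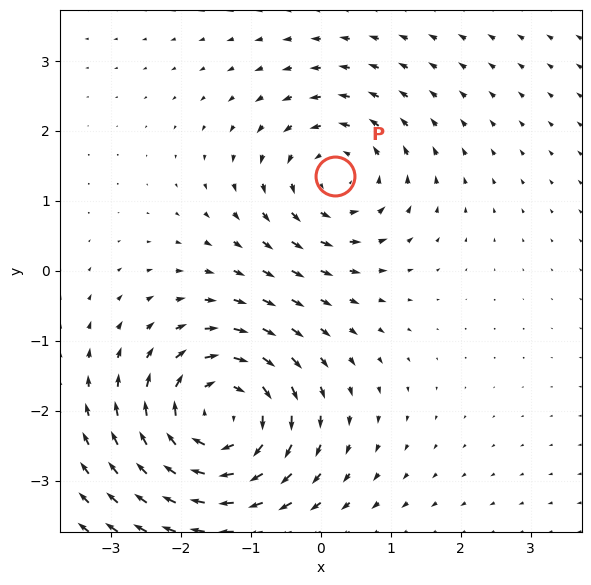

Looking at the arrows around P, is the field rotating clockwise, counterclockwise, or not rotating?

Near P at (0.2, 1.3) the arrows circulate counterclockwise. The curl (z-component) there is about +3; positive curl means counterclockwise rotation.

counterclockwise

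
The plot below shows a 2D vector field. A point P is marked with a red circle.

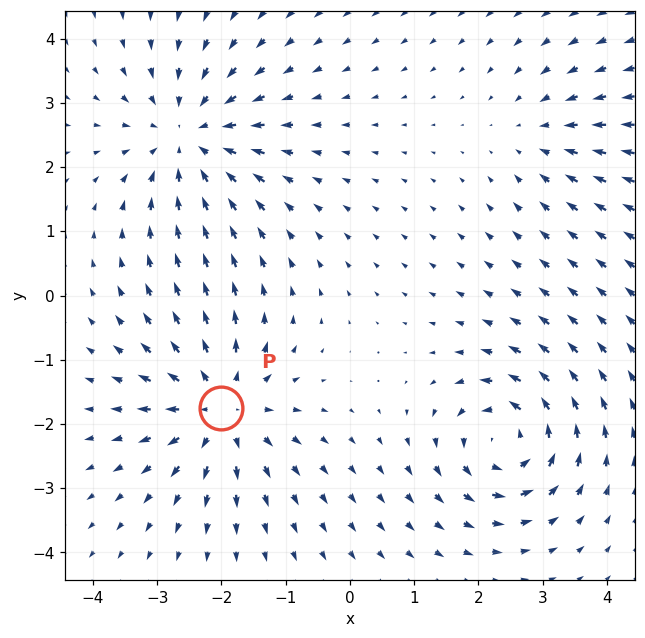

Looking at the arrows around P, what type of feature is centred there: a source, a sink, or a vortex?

At P (-2.0, -1.8) the arrows spread outward. Divergence about +5, curl ≈0 — positive divergence with near-zero curl is a source.

source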